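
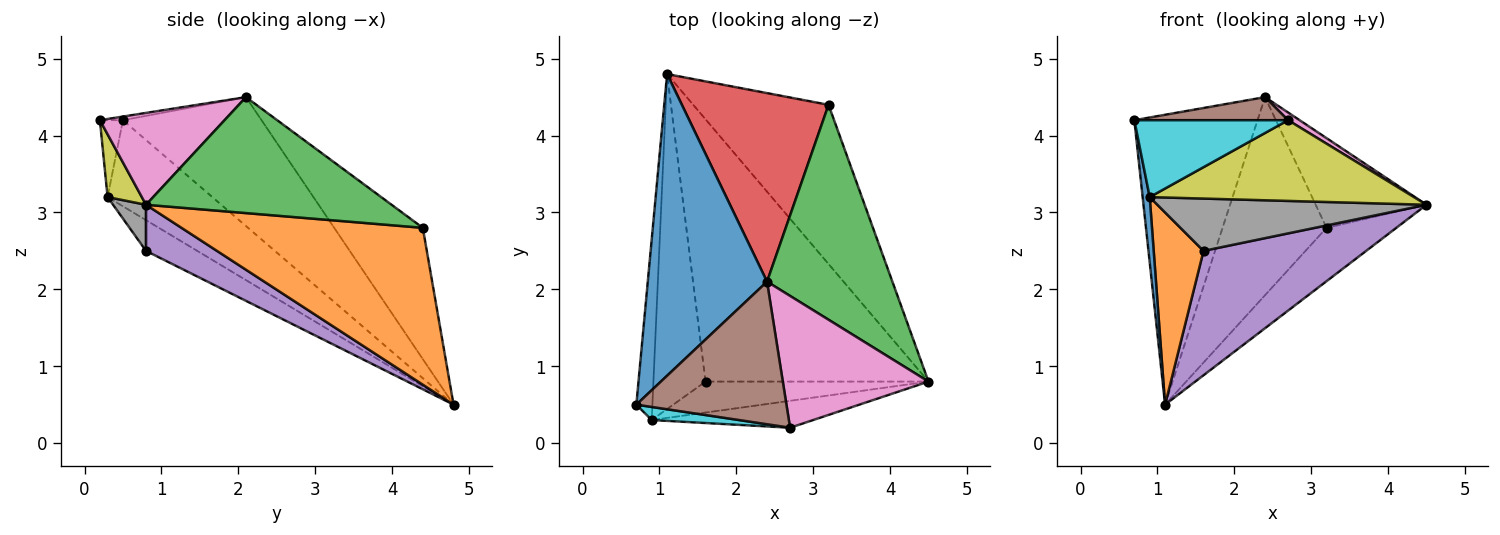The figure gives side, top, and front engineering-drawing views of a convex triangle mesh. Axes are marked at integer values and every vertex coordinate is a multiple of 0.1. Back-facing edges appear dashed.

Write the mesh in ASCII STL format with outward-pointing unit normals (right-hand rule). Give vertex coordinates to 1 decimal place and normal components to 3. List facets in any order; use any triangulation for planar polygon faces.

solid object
 facet normal -0.615 0.547 0.569
  outer loop
   vertex 2.4 2.1 4.5
   vertex 1.1 4.8 0.5
   vertex 0.7 0.5 4.2
  endloop
 endfacet
 facet normal 0.740 0.214 -0.638
  outer loop
   vertex 3.2 4.4 2.8
   vertex 4.5 0.8 3.1
   vertex 1.1 4.8 0.5
  endloop
 endfacet
 facet normal 0.649 0.293 0.702
  outer loop
   vertex 3.2 4.4 2.8
   vertex 2.4 2.1 4.5
   vertex 4.5 0.8 3.1
  endloop
 endfacet
 facet normal -0.525 0.616 0.587
  outer loop
   vertex 3.2 4.4 2.8
   vertex 1.1 4.8 0.5
   vertex 2.4 2.1 4.5
  endloop
 endfacet
 facet normal 0.184 -0.421 -0.888
  outer loop
   vertex 1.6 0.8 2.5
   vertex 1.1 4.8 0.5
   vertex 4.5 0.8 3.1
  endloop
 endfacet
 facet normal -0.024 -0.160 0.987
  outer loop
   vertex 2.7 0.2 4.2
   vertex 2.4 2.1 4.5
   vertex 0.7 0.5 4.2
  endloop
 endfacet
 facet normal 0.533 -0.049 0.845
  outer loop
   vertex 2.7 0.2 4.2
   vertex 4.5 0.8 3.1
   vertex 2.4 2.1 4.5
  endloop
 endfacet
 facet normal 0.105 -0.856 -0.507
  outer loop
   vertex 0.9 0.3 3.2
   vertex 1.6 0.8 2.5
   vertex 4.5 0.8 3.1
  endloop
 endfacet
 facet normal 0.122 -0.942 -0.314
  outer loop
   vertex 0.9 0.3 3.2
   vertex 4.5 0.8 3.1
   vertex 2.7 0.2 4.2
  endloop
 endfacet
 facet normal -0.146 -0.975 0.166
  outer loop
   vertex 0.9 0.3 3.2
   vertex 2.7 0.2 4.2
   vertex 0.7 0.5 4.2
  endloop
 endfacet
 facet normal -0.981 -0.066 -0.183
  outer loop
   vertex 0.9 0.3 3.2
   vertex 0.7 0.5 4.2
   vertex 1.1 4.8 0.5
  endloop
 endfacet
 facet normal -0.456 -0.443 -0.772
  outer loop
   vertex 0.9 0.3 3.2
   vertex 1.1 4.8 0.5
   vertex 1.6 0.8 2.5
  endloop
 endfacet
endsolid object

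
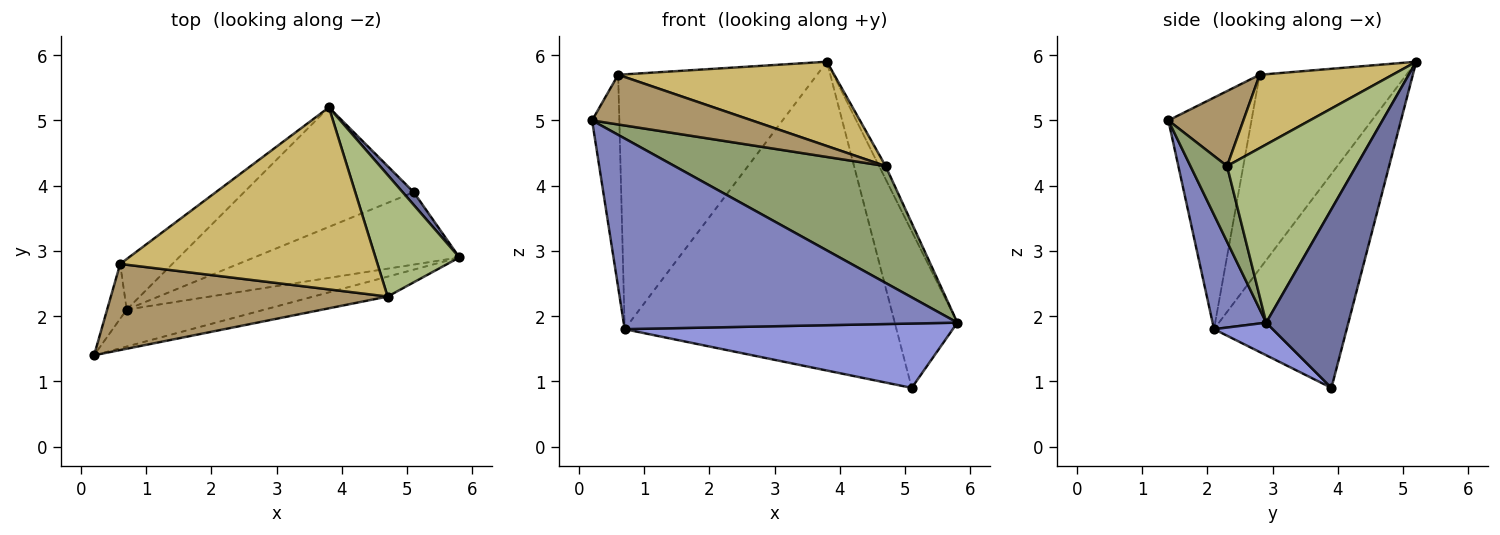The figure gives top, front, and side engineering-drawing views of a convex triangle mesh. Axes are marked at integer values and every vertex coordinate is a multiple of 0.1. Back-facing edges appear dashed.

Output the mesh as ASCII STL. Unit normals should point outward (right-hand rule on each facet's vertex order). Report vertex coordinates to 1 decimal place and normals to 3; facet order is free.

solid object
 facet normal 0.794 0.605 0.049
  outer loop
   vertex 5.1 3.9 0.9
   vertex 3.8 5.2 5.9
   vertex 5.8 2.9 1.9
  endloop
 endfacet
 facet normal 0.156 -0.970 -0.188
  outer loop
   vertex 0.7 2.1 1.8
   vertex 5.8 2.9 1.9
   vertex 0.2 1.4 5.0
  endloop
 endfacet
 facet normal 0.118 -0.660 -0.742
  outer loop
   vertex 0.7 2.1 1.8
   vertex 5.1 3.9 0.9
   vertex 5.8 2.9 1.9
  endloop
 endfacet
 facet normal -0.414 0.849 -0.328
  outer loop
   vertex 0.7 2.1 1.8
   vertex 3.8 5.2 5.9
   vertex 5.1 3.9 0.9
  endloop
 endfacet
 facet normal 0.169 -0.972 -0.166
  outer loop
   vertex 4.7 2.3 4.3
   vertex 0.2 1.4 5.0
   vertex 5.8 2.9 1.9
  endloop
 endfacet
 facet normal 0.904 0.046 0.426
  outer loop
   vertex 4.7 2.3 4.3
   vertex 5.8 2.9 1.9
   vertex 3.8 5.2 5.9
  endloop
 endfacet
 facet normal -0.947 0.311 -0.080
  outer loop
   vertex 0.6 2.8 5.7
   vertex 0.7 2.1 1.8
   vertex 0.2 1.4 5.0
  endloop
 endfacet
 facet normal -0.586 0.795 -0.158
  outer loop
   vertex 0.6 2.8 5.7
   vertex 3.8 5.2 5.9
   vertex 0.7 2.1 1.8
  endloop
 endfacet
 facet normal 0.229 -0.487 0.843
  outer loop
   vertex 0.6 2.8 5.7
   vertex 0.2 1.4 5.0
   vertex 4.7 2.3 4.3
  endloop
 endfacet
 facet normal 0.250 -0.407 0.878
  outer loop
   vertex 0.6 2.8 5.7
   vertex 4.7 2.3 4.3
   vertex 3.8 5.2 5.9
  endloop
 endfacet
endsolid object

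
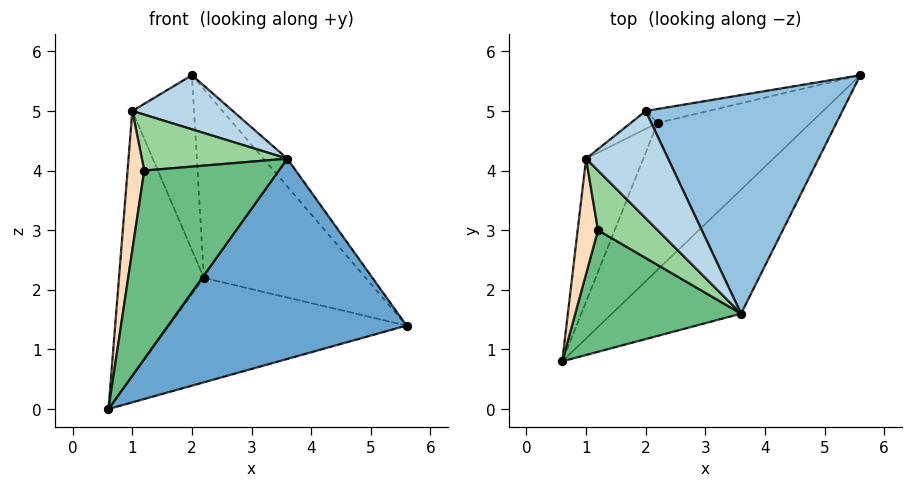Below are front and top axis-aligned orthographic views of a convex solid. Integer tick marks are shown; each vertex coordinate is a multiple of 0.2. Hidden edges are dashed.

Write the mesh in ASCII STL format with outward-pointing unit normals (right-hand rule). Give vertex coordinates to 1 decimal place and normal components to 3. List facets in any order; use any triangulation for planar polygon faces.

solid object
 facet normal 0.694 -0.612 -0.379
  outer loop
   vertex 3.6 1.6 4.2
   vertex 0.6 0.8 0.0
   vertex 5.6 5.6 1.4
  endloop
 endfacet
 facet normal 0.751 0.083 0.655
  outer loop
   vertex 3.6 1.6 4.2
   vertex 5.6 5.6 1.4
   vertex 2.0 5.0 5.6
  endloop
 endfacet
 facet normal -0.173 -0.443 0.879
  outer loop
   vertex 3.6 1.6 4.2
   vertex 2.0 5.0 5.6
   vertex 1.0 4.2 5.0
  endloop
 endfacet
 facet normal -0.312 0.551 -0.774
  outer loop
   vertex 2.2 4.8 2.2
   vertex 5.6 5.6 1.4
   vertex 0.6 0.8 0.0
  endloop
 endfacet
 facet normal -0.840 0.478 -0.258
  outer loop
   vertex 2.2 4.8 2.2
   vertex 0.6 0.8 0.0
   vertex 1.0 4.2 5.0
  endloop
 endfacet
 facet normal -0.244 0.967 -0.071
  outer loop
   vertex 2.2 4.8 2.2
   vertex 2.0 5.0 5.6
   vertex 5.6 5.6 1.4
  endloop
 endfacet
 facet normal -0.592 0.802 -0.082
  outer loop
   vertex 2.2 4.8 2.2
   vertex 1.0 4.2 5.0
   vertex 2.0 5.0 5.6
  endloop
 endfacet
 facet normal -0.820 -0.441 0.366
  outer loop
   vertex 1.2 3.0 4.0
   vertex 1.0 4.2 5.0
   vertex 0.6 0.8 0.0
  endloop
 endfacet
 facet normal -0.472 -0.741 0.478
  outer loop
   vertex 1.2 3.0 4.0
   vertex 0.6 0.8 0.0
   vertex 3.6 1.6 4.2
  endloop
 endfacet
 facet normal -0.418 -0.622 0.662
  outer loop
   vertex 1.2 3.0 4.0
   vertex 3.6 1.6 4.2
   vertex 1.0 4.2 5.0
  endloop
 endfacet
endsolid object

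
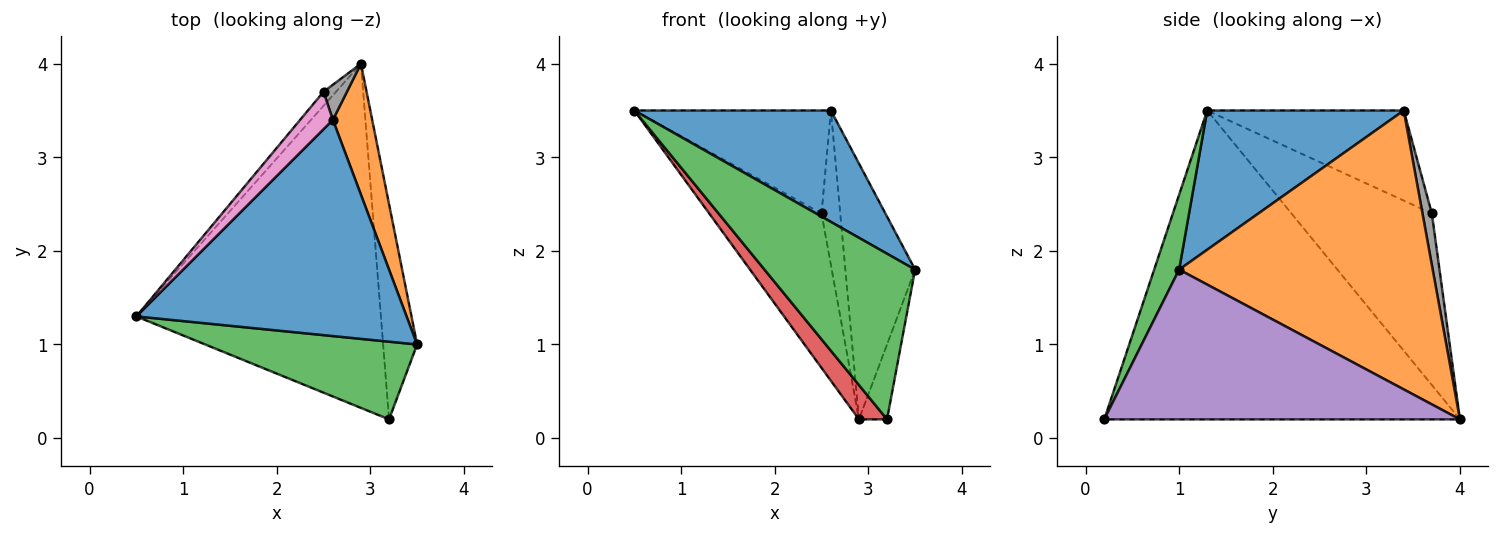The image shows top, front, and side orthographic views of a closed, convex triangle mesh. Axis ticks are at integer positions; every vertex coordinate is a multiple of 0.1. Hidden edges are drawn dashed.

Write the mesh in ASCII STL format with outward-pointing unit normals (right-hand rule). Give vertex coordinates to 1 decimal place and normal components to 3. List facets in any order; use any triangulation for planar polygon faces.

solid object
 facet normal 0.416 -0.416 0.808
  outer loop
   vertex 2.6 3.4 3.5
   vertex 0.5 1.3 3.5
   vertex 3.5 1.0 1.8
  endloop
 endfacet
 facet normal 0.955 0.263 0.135
  outer loop
   vertex 2.6 3.4 3.5
   vertex 3.5 1.0 1.8
   vertex 2.9 4.0 0.2
  endloop
 endfacet
 facet normal 0.148 -0.895 0.420
  outer loop
   vertex 3.2 0.2 0.2
   vertex 3.5 1.0 1.8
   vertex 0.5 1.3 3.5
  endloop
 endfacet
 facet normal -0.782 -0.062 -0.620
  outer loop
   vertex 3.2 0.2 0.2
   vertex 0.5 1.3 3.5
   vertex 2.9 4.0 0.2
  endloop
 endfacet
 facet normal 0.972 0.077 -0.221
  outer loop
   vertex 3.2 0.2 0.2
   vertex 2.9 4.0 0.2
   vertex 3.5 1.0 1.8
  endloop
 endfacet
 facet normal -0.780 0.624 -0.057
  outer loop
   vertex 2.5 3.7 2.4
   vertex 2.9 4.0 0.2
   vertex 0.5 1.3 3.5
  endloop
 endfacet
 facet normal -0.685 0.685 0.249
  outer loop
   vertex 2.5 3.7 2.4
   vertex 0.5 1.3 3.5
   vertex 2.6 3.4 3.5
  endloop
 endfacet
 facet normal 0.438 0.877 0.199
  outer loop
   vertex 2.5 3.7 2.4
   vertex 2.6 3.4 3.5
   vertex 2.9 4.0 0.2
  endloop
 endfacet
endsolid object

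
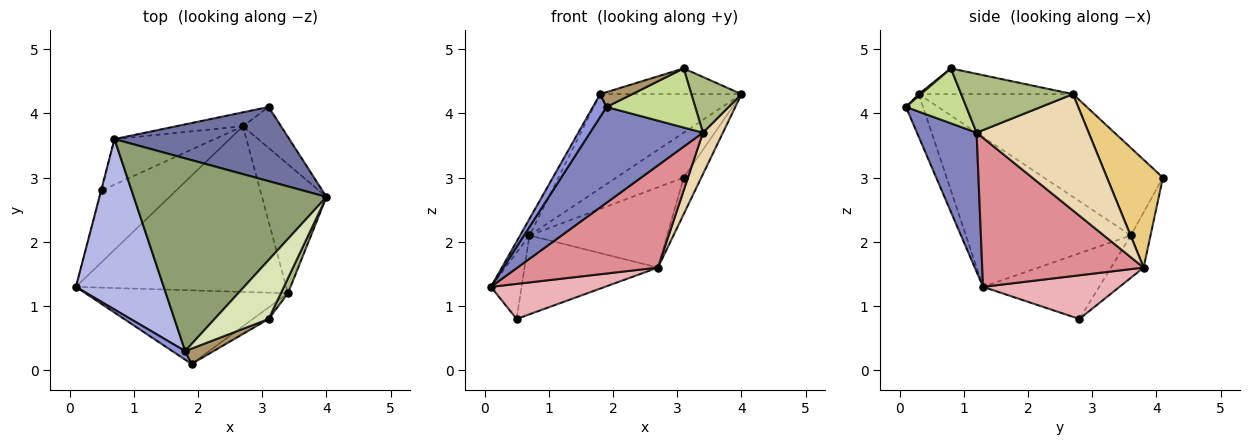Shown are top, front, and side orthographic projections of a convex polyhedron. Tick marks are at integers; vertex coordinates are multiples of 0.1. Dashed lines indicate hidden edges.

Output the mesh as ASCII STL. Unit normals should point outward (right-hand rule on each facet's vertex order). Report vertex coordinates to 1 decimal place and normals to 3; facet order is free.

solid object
 facet normal -0.394 0.477 0.786
  outer loop
   vertex 0.7 3.6 2.1
   vertex 4.0 2.7 4.3
   vertex 3.1 4.1 3.0
  endloop
 endfacet
 facet normal 0.386 -0.731 -0.562
  outer loop
   vertex 3.4 1.2 3.7
   vertex 1.9 0.1 4.1
   vertex 0.1 1.3 1.3
  endloop
 endfacet
 facet normal -0.760 -0.608 0.228
  outer loop
   vertex 1.8 0.3 4.3
   vertex 0.1 1.3 1.3
   vertex 1.9 0.1 4.1
  endloop
 endfacet
 facet normal -0.862 0.049 0.505
  outer loop
   vertex 1.8 0.3 4.3
   vertex 0.7 3.6 2.1
   vertex 0.1 1.3 1.3
  endloop
 endfacet
 facet normal -0.432 0.396 0.810
  outer loop
   vertex 1.8 0.3 4.3
   vertex 4.0 2.7 4.3
   vertex 0.7 3.6 2.1
  endloop
 endfacet
 facet normal 0.907 -0.407 0.109
  outer loop
   vertex 3.1 0.8 4.7
   vertex 3.4 1.2 3.7
   vertex 4.0 2.7 4.3
  endloop
 endfacet
 facet normal 0.556 -0.816 -0.160
  outer loop
   vertex 3.1 0.8 4.7
   vertex 1.9 0.1 4.1
   vertex 3.4 1.2 3.7
  endloop
 endfacet
 facet normal -0.399 0.366 0.840
  outer loop
   vertex 3.1 0.8 4.7
   vertex 4.0 2.7 4.3
   vertex 1.8 0.3 4.3
  endloop
 endfacet
 facet normal 0.046 -0.695 0.718
  outer loop
   vertex 3.1 0.8 4.7
   vertex 1.8 0.3 4.3
   vertex 1.9 0.1 4.1
  endloop
 endfacet
 facet normal -0.967 0.255 -0.008
  outer loop
   vertex 0.5 2.8 0.8
   vertex 0.1 1.3 1.3
   vertex 0.7 3.6 2.1
  endloop
 endfacet
 facet normal 0.904 0.285 -0.319
  outer loop
   vertex 2.7 3.8 1.6
   vertex 3.1 4.1 3.0
   vertex 4.0 2.7 4.3
  endloop
 endfacet
 facet normal 0.864 -0.154 -0.479
  outer loop
   vertex 2.7 3.8 1.6
   vertex 4.0 2.7 4.3
   vertex 3.4 1.2 3.7
  endloop
 endfacet
 facet normal -0.140 0.976 -0.169
  outer loop
   vertex 2.7 3.8 1.6
   vertex 0.7 3.6 2.1
   vertex 3.1 4.1 3.0
  endloop
 endfacet
 facet normal -0.207 0.847 -0.489
  outer loop
   vertex 2.7 3.8 1.6
   vertex 0.5 2.8 0.8
   vertex 0.7 3.6 2.1
  endloop
 endfacet
 facet normal 0.516 -0.450 -0.729
  outer loop
   vertex 2.7 3.8 1.6
   vertex 3.4 1.2 3.7
   vertex 0.1 1.3 1.3
  endloop
 endfacet
 facet normal 0.466 -0.389 -0.795
  outer loop
   vertex 2.7 3.8 1.6
   vertex 0.1 1.3 1.3
   vertex 0.5 2.8 0.8
  endloop
 endfacet
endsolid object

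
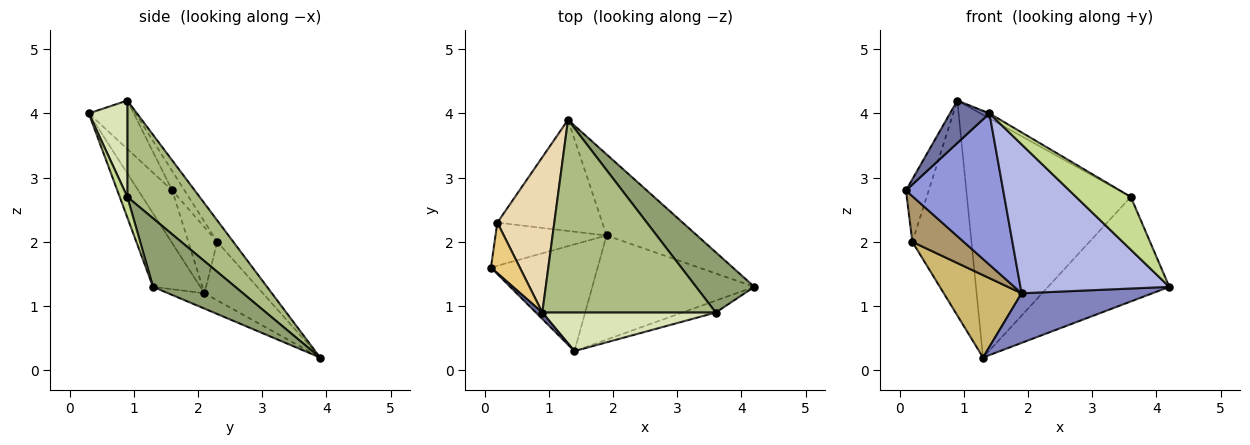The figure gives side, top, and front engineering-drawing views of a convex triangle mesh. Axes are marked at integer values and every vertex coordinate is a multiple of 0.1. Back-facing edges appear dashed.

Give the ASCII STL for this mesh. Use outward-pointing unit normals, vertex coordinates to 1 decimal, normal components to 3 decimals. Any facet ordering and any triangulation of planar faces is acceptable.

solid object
 facet normal -0.748 -0.656 0.099
  outer loop
   vertex 1.4 0.3 4.0
   vertex 0.9 0.9 4.2
   vertex 0.1 1.6 2.8
  endloop
 endfacet
 facet normal -0.143 -0.517 -0.844
  outer loop
   vertex 1.9 2.1 1.2
   vertex 1.3 3.9 0.2
   vertex 4.2 1.3 1.3
  endloop
 endfacet
 facet normal -0.274 -0.786 -0.554
  outer loop
   vertex 1.9 2.1 1.2
   vertex 1.4 0.3 4.0
   vertex 0.1 1.6 2.8
  endloop
 endfacet
 facet normal -0.252 -0.793 -0.555
  outer loop
   vertex 1.9 2.1 1.2
   vertex 4.2 1.3 1.3
   vertex 1.4 0.3 4.0
  endloop
 endfacet
 facet normal 0.506 0.747 0.431
  outer loop
   vertex 3.6 0.9 2.7
   vertex 4.2 1.3 1.3
   vertex 1.3 3.9 0.2
  endloop
 endfacet
 facet normal 0.327 0.740 0.588
  outer loop
   vertex 3.6 0.9 2.7
   vertex 1.3 3.9 0.2
   vertex 0.9 0.9 4.2
  endloop
 endfacet
 facet normal 0.134 -0.967 -0.219
  outer loop
   vertex 3.6 0.9 2.7
   vertex 1.4 0.3 4.0
   vertex 4.2 1.3 1.3
  endloop
 endfacet
 facet normal 0.483 0.113 0.869
  outer loop
   vertex 3.6 0.9 2.7
   vertex 0.9 0.9 4.2
   vertex 1.4 0.3 4.0
  endloop
 endfacet
 facet normal -0.378 -0.673 -0.636
  outer loop
   vertex 0.2 2.3 2.0
   vertex 1.9 2.1 1.2
   vertex 0.1 1.6 2.8
  endloop
 endfacet
 facet normal -0.409 -0.544 -0.733
  outer loop
   vertex 0.2 2.3 2.0
   vertex 1.3 3.9 0.2
   vertex 1.9 2.1 1.2
  endloop
 endfacet
 facet normal -0.386 0.718 0.580
  outer loop
   vertex 0.2 2.3 2.0
   vertex 0.1 1.6 2.8
   vertex 0.9 0.9 4.2
  endloop
 endfacet
 facet normal -0.215 0.791 0.572
  outer loop
   vertex 0.2 2.3 2.0
   vertex 0.9 0.9 4.2
   vertex 1.3 3.9 0.2
  endloop
 endfacet
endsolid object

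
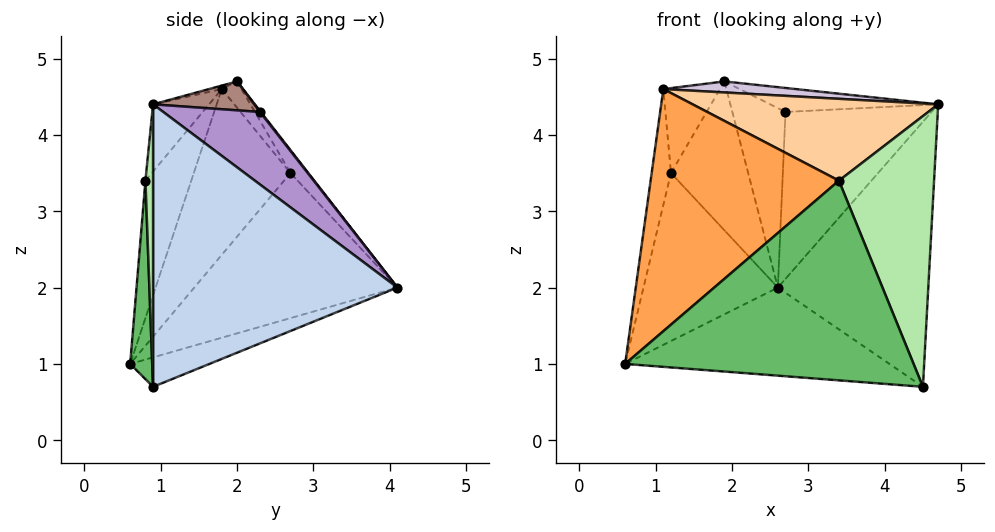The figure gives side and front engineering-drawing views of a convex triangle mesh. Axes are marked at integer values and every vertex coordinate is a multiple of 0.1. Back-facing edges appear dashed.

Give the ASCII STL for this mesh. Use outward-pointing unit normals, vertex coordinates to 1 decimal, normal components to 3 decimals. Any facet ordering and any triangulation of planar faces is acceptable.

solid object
 facet normal -0.097 0.324 -0.941
  outer loop
   vertex 4.5 0.9 0.7
   vertex 0.6 0.6 1.0
   vertex 2.6 4.1 2.0
  endloop
 endfacet
 facet normal 0.851 0.524 -0.046
  outer loop
   vertex 4.5 0.9 0.7
   vertex 2.6 4.1 2.0
   vertex 4.7 0.9 4.4
  endloop
 endfacet
 facet normal -0.223 -0.915 0.336
  outer loop
   vertex 3.4 0.8 3.4
   vertex 1.1 1.8 4.6
   vertex 0.6 0.6 1.0
  endloop
 endfacet
 facet normal -0.207 -0.909 0.360
  outer loop
   vertex 3.4 0.8 3.4
   vertex 4.7 0.9 4.4
   vertex 1.1 1.8 4.6
  endloop
 endfacet
 facet normal 0.076 -0.997 -0.006
  outer loop
   vertex 3.4 0.8 3.4
   vertex 0.6 0.6 1.0
   vertex 4.5 0.9 0.7
  endloop
 endfacet
 facet normal 0.080 -0.997 -0.004
  outer loop
   vertex 3.4 0.8 3.4
   vertex 4.5 0.9 0.7
   vertex 4.7 0.9 4.4
  endloop
 endfacet
 facet normal -0.806 0.534 -0.255
  outer loop
   vertex 1.2 2.7 3.5
   vertex 2.6 4.1 2.0
   vertex 0.6 0.6 1.0
  endloop
 endfacet
 facet normal -0.978 0.195 0.071
  outer loop
   vertex 1.2 2.7 3.5
   vertex 0.6 0.6 1.0
   vertex 1.1 1.8 4.6
  endloop
 endfacet
 facet normal 0.468 0.706 0.532
  outer loop
   vertex 2.7 2.3 4.3
   vertex 4.7 0.9 4.4
   vertex 2.6 4.1 2.0
  endloop
 endfacet
 facet normal -0.033 -0.339 0.940
  outer loop
   vertex 1.9 2.0 4.7
   vertex 1.1 1.8 4.6
   vertex 4.7 0.9 4.4
  endloop
 endfacet
 facet normal 0.265 0.439 0.859
  outer loop
   vertex 1.9 2.0 4.7
   vertex 4.7 0.9 4.4
   vertex 2.7 2.3 4.3
  endloop
 endfacet
 facet normal -0.264 0.758 0.596
  outer loop
   vertex 1.9 2.0 4.7
   vertex 1.2 2.7 3.5
   vertex 1.1 1.8 4.6
  endloop
 endfacet
 facet normal -0.184 0.798 0.573
  outer loop
   vertex 1.9 2.0 4.7
   vertex 2.6 4.1 2.0
   vertex 1.2 2.7 3.5
  endloop
 endfacet
 facet normal 0.013 0.788 0.616
  outer loop
   vertex 1.9 2.0 4.7
   vertex 2.7 2.3 4.3
   vertex 2.6 4.1 2.0
  endloop
 endfacet
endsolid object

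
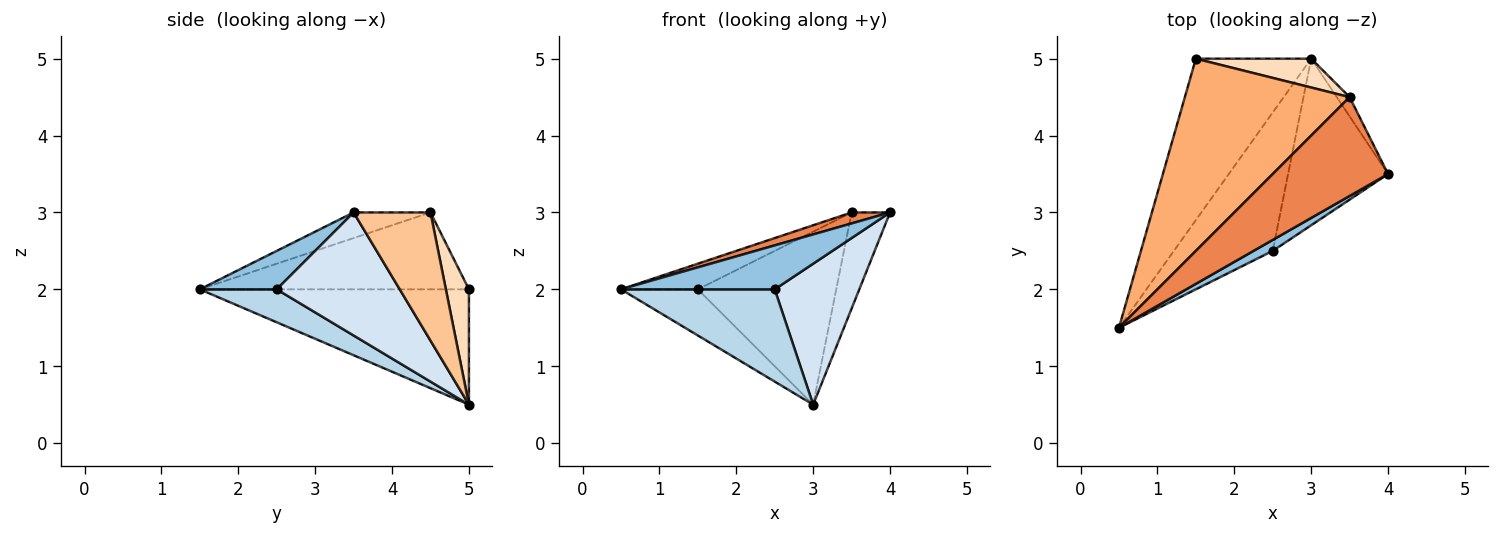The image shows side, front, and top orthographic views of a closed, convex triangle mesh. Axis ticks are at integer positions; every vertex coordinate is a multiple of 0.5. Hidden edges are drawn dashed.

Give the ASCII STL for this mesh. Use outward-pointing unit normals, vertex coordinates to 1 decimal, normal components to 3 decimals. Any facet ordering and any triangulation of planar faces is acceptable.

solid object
 facet normal -0.693 0.198 -0.693
  outer loop
   vertex 3.0 5.0 0.5
   vertex 0.5 1.5 2.0
   vertex 1.5 5.0 2.0
  endloop
 endfacet
 facet normal 0.436 -0.873 0.218
  outer loop
   vertex 2.5 2.5 2.0
   vertex 4.0 3.5 3.0
   vertex 0.5 1.5 2.0
  endloop
 endfacet
 facet normal 0.267 -0.535 -0.802
  outer loop
   vertex 2.5 2.5 2.0
   vertex 0.5 1.5 2.0
   vertex 3.0 5.0 0.5
  endloop
 endfacet
 facet normal 0.685 -0.471 -0.556
  outer loop
   vertex 2.5 2.5 2.0
   vertex 3.0 5.0 0.5
   vertex 4.0 3.5 3.0
  endloop
 endfacet
 facet normal -0.216 -0.108 0.970
  outer loop
   vertex 3.5 4.5 3.0
   vertex 0.5 1.5 2.0
   vertex 4.0 3.5 3.0
  endloop
 endfacet
 facet normal -0.420 0.120 0.900
  outer loop
   vertex 3.5 4.5 3.0
   vertex 1.5 5.0 2.0
   vertex 0.5 1.5 2.0
  endloop
 endfacet
 facet normal 0.891 0.445 -0.089
  outer loop
   vertex 3.5 4.5 3.0
   vertex 4.0 3.5 3.0
   vertex 3.0 5.0 0.5
  endloop
 endfacet
 facet normal 0.162 0.973 0.162
  outer loop
   vertex 3.5 4.5 3.0
   vertex 3.0 5.0 0.5
   vertex 1.5 5.0 2.0
  endloop
 endfacet
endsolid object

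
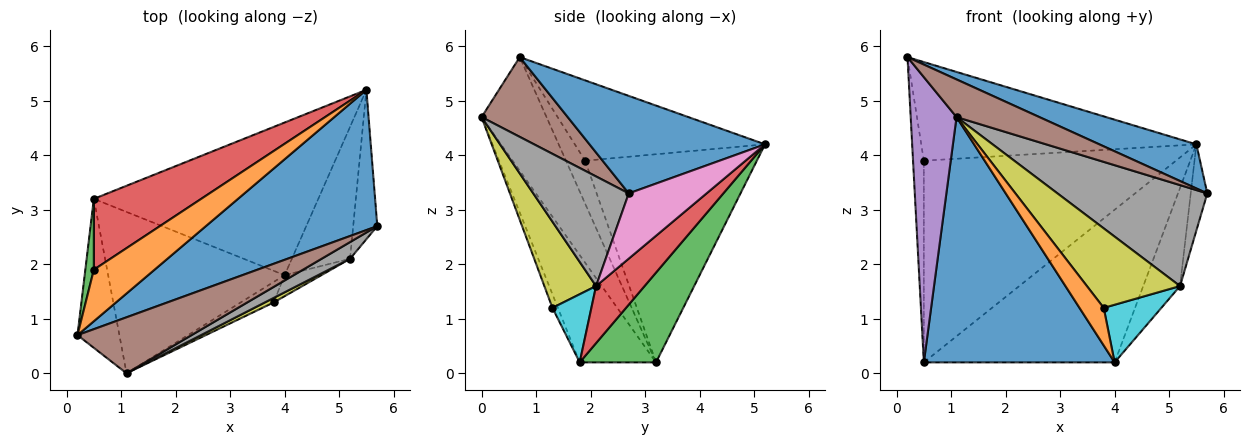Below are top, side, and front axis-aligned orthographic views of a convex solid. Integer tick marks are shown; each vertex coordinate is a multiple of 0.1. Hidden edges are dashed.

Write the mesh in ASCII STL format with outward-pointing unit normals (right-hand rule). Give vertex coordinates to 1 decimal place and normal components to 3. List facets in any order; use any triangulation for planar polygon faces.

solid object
 facet normal 0.477 -0.264 0.838
  outer loop
   vertex 5.5 5.2 4.2
   vertex 0.2 0.7 5.8
   vertex 5.7 2.7 3.3
  endloop
 endfacet
 facet normal -0.522 0.756 0.395
  outer loop
   vertex 0.5 1.9 3.9
   vertex 0.2 0.7 5.8
   vertex 5.5 5.2 4.2
  endloop
 endfacet
 facet normal -0.859 0.484 0.170
  outer loop
   vertex 0.5 1.9 3.9
   vertex 0.5 3.2 0.2
   vertex 0.2 0.7 5.8
  endloop
 endfacet
 facet normal -0.541 0.794 0.279
  outer loop
   vertex 0.5 1.9 3.9
   vertex 5.5 5.2 4.2
   vertex 0.5 3.2 0.2
  endloop
 endfacet
 facet normal -0.782 -0.552 -0.288
  outer loop
   vertex 1.1 0.0 4.7
   vertex 0.2 0.7 5.8
   vertex 0.5 3.2 0.2
  endloop
 endfacet
 facet normal 0.502 -0.483 0.718
  outer loop
   vertex 1.1 0.0 4.7
   vertex 5.7 2.7 3.3
   vertex 0.2 0.7 5.8
  endloop
 endfacet
 facet normal 0.920 0.196 -0.340
  outer loop
   vertex 5.2 2.1 1.6
   vertex 5.5 5.2 4.2
   vertex 5.7 2.7 3.3
  endloop
 endfacet
 facet normal 0.532 -0.835 0.138
  outer loop
   vertex 5.2 2.1 1.6
   vertex 5.7 2.7 3.3
   vertex 1.1 0.0 4.7
  endloop
 endfacet
 facet normal 0.485 -0.873 0.050
  outer loop
   vertex 5.2 2.1 1.6
   vertex 1.1 0.0 4.7
   vertex 3.8 1.3 1.2
  endloop
 endfacet
 facet normal 0.536 -0.793 -0.289
  outer loop
   vertex 4.0 1.8 0.2
   vertex 5.2 2.1 1.6
   vertex 3.8 1.3 1.2
  endloop
 endfacet
 facet normal -0.317 -0.792 -0.521
  outer loop
   vertex 4.0 1.8 0.2
   vertex 1.1 0.0 4.7
   vertex 0.5 3.2 0.2
  endloop
 endfacet
 facet normal -0.194 -0.861 -0.469
  outer loop
   vertex 4.0 1.8 0.2
   vertex 3.8 1.3 1.2
   vertex 1.1 0.0 4.7
  endloop
 endfacet
 facet normal 0.272 0.680 -0.680
  outer loop
   vertex 4.0 1.8 0.2
   vertex 0.5 3.2 0.2
   vertex 5.5 5.2 4.2
  endloop
 endfacet
 facet normal 0.618 0.469 -0.631
  outer loop
   vertex 4.0 1.8 0.2
   vertex 5.5 5.2 4.2
   vertex 5.2 2.1 1.6
  endloop
 endfacet
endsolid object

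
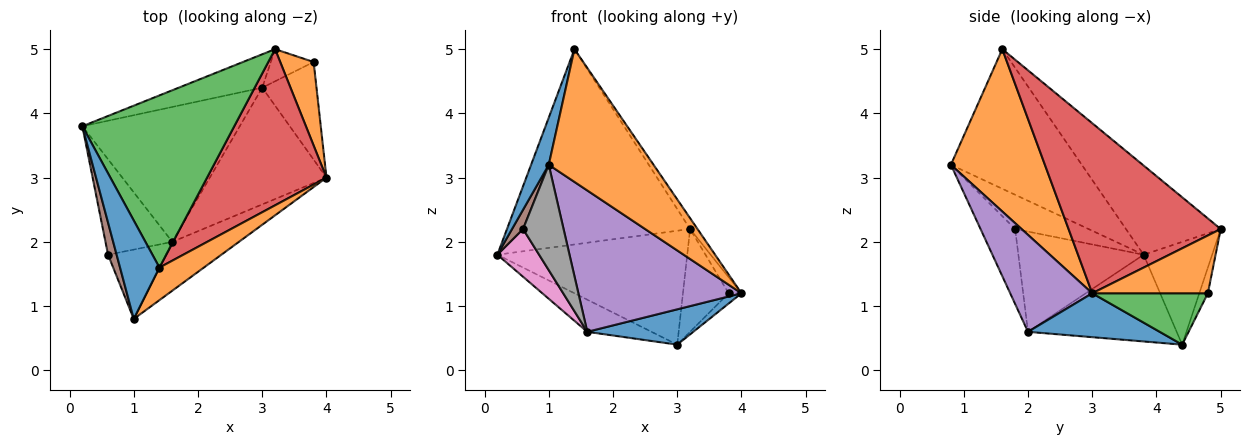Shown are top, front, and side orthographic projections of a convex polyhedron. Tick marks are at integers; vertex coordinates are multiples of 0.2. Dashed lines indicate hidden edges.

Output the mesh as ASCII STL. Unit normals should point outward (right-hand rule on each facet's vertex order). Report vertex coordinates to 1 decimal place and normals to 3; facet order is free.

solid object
 facet normal -0.954 -0.129 0.269
  outer loop
   vertex 1.4 1.6 5.0
   vertex 0.2 3.8 1.8
   vertex 1.0 0.8 3.2
  endloop
 endfacet
 facet normal 0.657 -0.732 0.180
  outer loop
   vertex 1.4 1.6 5.0
   vertex 1.0 0.8 3.2
   vertex 4.0 3.0 1.2
  endloop
 endfacet
 facet normal -0.362 0.699 0.616
  outer loop
   vertex 3.2 5.0 2.2
   vertex 0.2 3.8 1.8
   vertex 1.4 1.6 5.0
  endloop
 endfacet
 facet normal 0.818 0.040 0.574
  outer loop
   vertex 3.2 5.0 2.2
   vertex 1.4 1.6 5.0
   vertex 4.0 3.0 1.2
  endloop
 endfacet
 facet normal 0.429 -0.854 -0.295
  outer loop
   vertex 1.6 2.0 0.6
   vertex 4.0 3.0 1.2
   vertex 1.0 0.8 3.2
  endloop
 endfacet
 facet normal -0.960 -0.144 0.240
  outer loop
   vertex 0.6 1.8 2.2
   vertex 1.0 0.8 3.2
   vertex 0.2 3.8 1.8
  endloop
 endfacet
 facet normal -0.802 -0.267 -0.535
  outer loop
   vertex 0.6 1.8 2.2
   vertex 0.2 3.8 1.8
   vertex 1.6 2.0 0.6
  endloop
 endfacet
 facet normal -0.581 -0.680 -0.448
  outer loop
   vertex 0.6 1.8 2.2
   vertex 1.6 2.0 0.6
   vertex 1.0 0.8 3.2
  endloop
 endfacet
 facet normal -0.327 0.907 -0.266
  outer loop
   vertex 3.0 4.4 0.4
   vertex 0.2 3.8 1.8
   vertex 3.2 5.0 2.2
  endloop
 endfacet
 facet normal -0.472 0.204 -0.857
  outer loop
   vertex 3.0 4.4 0.4
   vertex 1.6 2.0 0.6
   vertex 0.2 3.8 1.8
  endloop
 endfacet
 facet normal 0.339 -0.273 -0.901
  outer loop
   vertex 3.0 4.4 0.4
   vertex 4.0 3.0 1.2
   vertex 1.6 2.0 0.6
  endloop
 endfacet
 facet normal 0.862 0.096 0.498
  outer loop
   vertex 3.8 4.8 1.2
   vertex 3.2 5.0 2.2
   vertex 4.0 3.0 1.2
  endloop
 endfacet
 facet normal 0.686 0.076 -0.724
  outer loop
   vertex 3.8 4.8 1.2
   vertex 4.0 3.0 1.2
   vertex 3.0 4.4 0.4
  endloop
 endfacet
 facet normal -0.176 0.940 -0.294
  outer loop
   vertex 3.8 4.8 1.2
   vertex 3.0 4.4 0.4
   vertex 3.2 5.0 2.2
  endloop
 endfacet
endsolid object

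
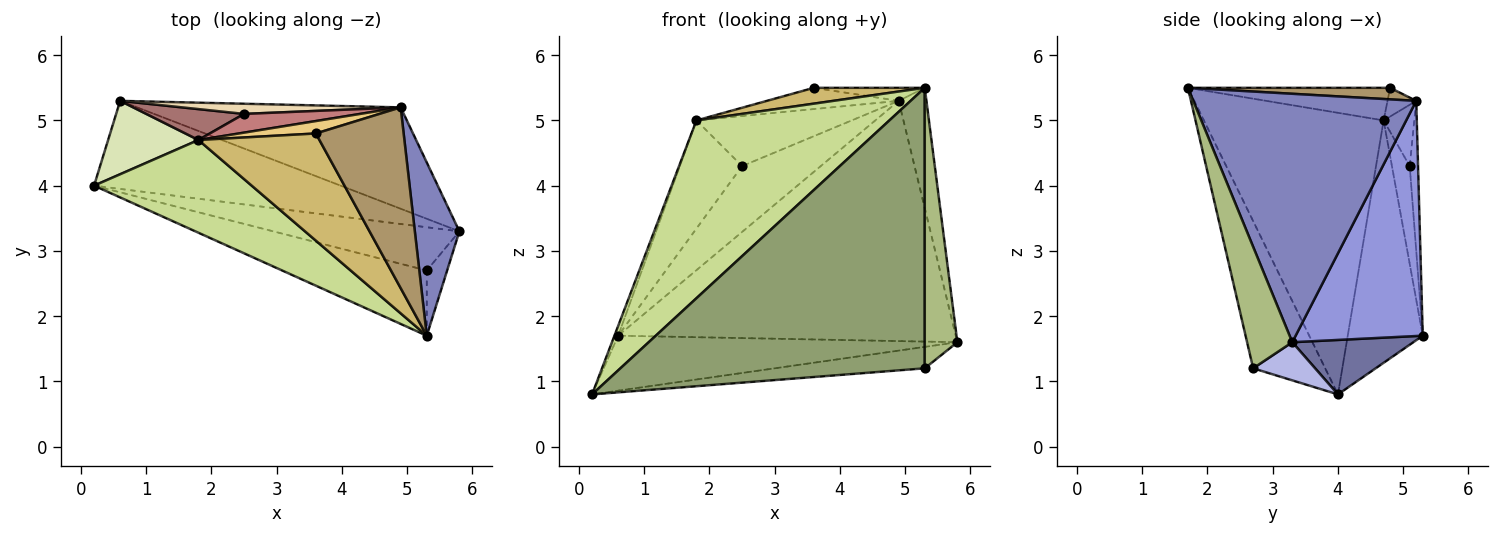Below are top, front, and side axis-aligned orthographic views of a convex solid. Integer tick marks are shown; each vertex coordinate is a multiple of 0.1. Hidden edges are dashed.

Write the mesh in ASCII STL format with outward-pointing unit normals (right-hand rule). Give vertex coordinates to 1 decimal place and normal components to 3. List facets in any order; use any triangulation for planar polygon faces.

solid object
 facet normal 0.184 0.521 -0.834
  outer loop
   vertex 0.6 5.3 1.7
   vertex 5.8 3.3 1.6
   vertex 0.2 4.0 0.8
  endloop
 endfacet
 facet normal 0.977 0.122 0.175
  outer loop
   vertex 4.9 5.2 5.3
   vertex 5.3 1.7 5.5
   vertex 5.8 3.3 1.6
  endloop
 endfacet
 facet normal 0.328 0.870 -0.367
  outer loop
   vertex 4.9 5.2 5.3
   vertex 5.8 3.3 1.6
   vertex 0.6 5.3 1.7
  endloop
 endfacet
 facet normal 0.181 0.437 -0.881
  outer loop
   vertex 5.3 2.7 1.2
   vertex 0.2 4.0 0.8
   vertex 5.8 3.3 1.6
  endloop
 endfacet
 facet normal -0.225 -0.949 -0.221
  outer loop
   vertex 5.3 2.7 1.2
   vertex 5.3 1.7 5.5
   vertex 0.2 4.0 0.8
  endloop
 endfacet
 facet normal 0.804 -0.580 -0.135
  outer loop
   vertex 5.3 2.7 1.2
   vertex 5.8 3.3 1.6
   vertex 5.3 1.7 5.5
  endloop
 endfacet
 facet normal -0.637 -0.684 0.357
  outer loop
   vertex 1.8 4.7 5.0
   vertex 0.2 4.0 0.8
   vertex 5.3 1.7 5.5
  endloop
 endfacet
 facet normal -0.936 0.047 0.349
  outer loop
   vertex 1.8 4.7 5.0
   vertex 0.6 5.3 1.7
   vertex 0.2 4.0 0.8
  endloop
 endfacet
 facet normal 0.130 0.071 0.989
  outer loop
   vertex 3.6 4.8 5.5
   vertex 5.3 1.7 5.5
   vertex 4.9 5.2 5.3
  endloop
 endfacet
 facet normal -0.258 -0.141 0.956
  outer loop
   vertex 3.6 4.8 5.5
   vertex 1.8 4.7 5.0
   vertex 5.3 1.7 5.5
  endloop
 endfacet
 facet normal -0.185 0.849 0.496
  outer loop
   vertex 3.6 4.8 5.5
   vertex 4.9 5.2 5.3
   vertex 1.8 4.7 5.0
  endloop
 endfacet
 facet normal -0.104 0.983 0.152
  outer loop
   vertex 2.5 5.1 4.3
   vertex 4.9 5.2 5.3
   vertex 0.6 5.3 1.7
  endloop
 endfacet
 facet normal -0.265 0.927 0.265
  outer loop
   vertex 2.5 5.1 4.3
   vertex 0.6 5.3 1.7
   vertex 1.8 4.7 5.0
  endloop
 endfacet
 facet normal -0.182 0.921 0.344
  outer loop
   vertex 2.5 5.1 4.3
   vertex 1.8 4.7 5.0
   vertex 4.9 5.2 5.3
  endloop
 endfacet
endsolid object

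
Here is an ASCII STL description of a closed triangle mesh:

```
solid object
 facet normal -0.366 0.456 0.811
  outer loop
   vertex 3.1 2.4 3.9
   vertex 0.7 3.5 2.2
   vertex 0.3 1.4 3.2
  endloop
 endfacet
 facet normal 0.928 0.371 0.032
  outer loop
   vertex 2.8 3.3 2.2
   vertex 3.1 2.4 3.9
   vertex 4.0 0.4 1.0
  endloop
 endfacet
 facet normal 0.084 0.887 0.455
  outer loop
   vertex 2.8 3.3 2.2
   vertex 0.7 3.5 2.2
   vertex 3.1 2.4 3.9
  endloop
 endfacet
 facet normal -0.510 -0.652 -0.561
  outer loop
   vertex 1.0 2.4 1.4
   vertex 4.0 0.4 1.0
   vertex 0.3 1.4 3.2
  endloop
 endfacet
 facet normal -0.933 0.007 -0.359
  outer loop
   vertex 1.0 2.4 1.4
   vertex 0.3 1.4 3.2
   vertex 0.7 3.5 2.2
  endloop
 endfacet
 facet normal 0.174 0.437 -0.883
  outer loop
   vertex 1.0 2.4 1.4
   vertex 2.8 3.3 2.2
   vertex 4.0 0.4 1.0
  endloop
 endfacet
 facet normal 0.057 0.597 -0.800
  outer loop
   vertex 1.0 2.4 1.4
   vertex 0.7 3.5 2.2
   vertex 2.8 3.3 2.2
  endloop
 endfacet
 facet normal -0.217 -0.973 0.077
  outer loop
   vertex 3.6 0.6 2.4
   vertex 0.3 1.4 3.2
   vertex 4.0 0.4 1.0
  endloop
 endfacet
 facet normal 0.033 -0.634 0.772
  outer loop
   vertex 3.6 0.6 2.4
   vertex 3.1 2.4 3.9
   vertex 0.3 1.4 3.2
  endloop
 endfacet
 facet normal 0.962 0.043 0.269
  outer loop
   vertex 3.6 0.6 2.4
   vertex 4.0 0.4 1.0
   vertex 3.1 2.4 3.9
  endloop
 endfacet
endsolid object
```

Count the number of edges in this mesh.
15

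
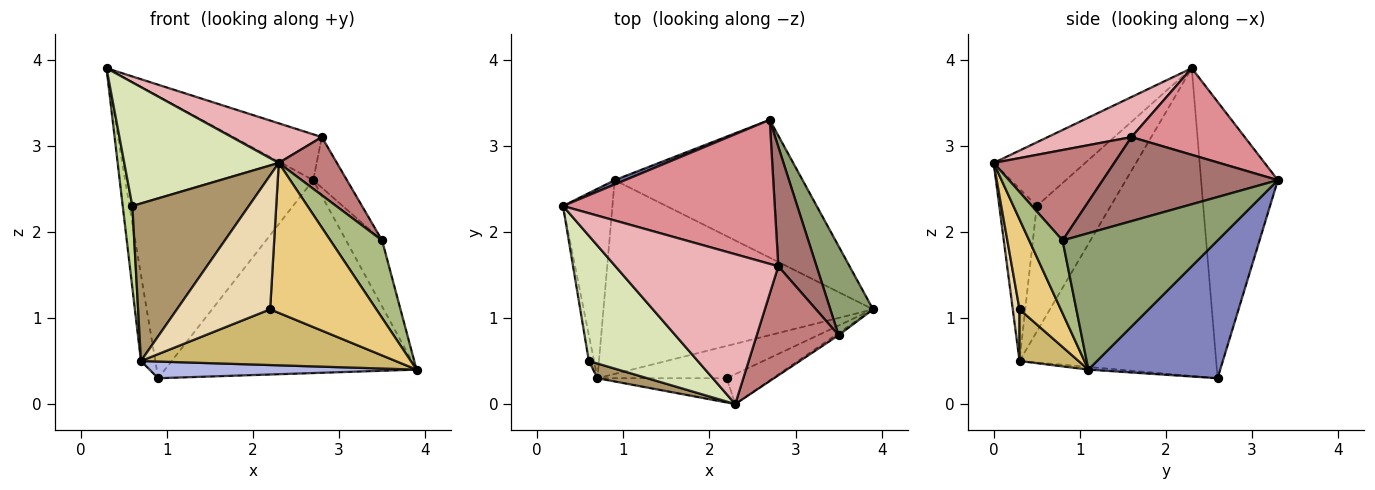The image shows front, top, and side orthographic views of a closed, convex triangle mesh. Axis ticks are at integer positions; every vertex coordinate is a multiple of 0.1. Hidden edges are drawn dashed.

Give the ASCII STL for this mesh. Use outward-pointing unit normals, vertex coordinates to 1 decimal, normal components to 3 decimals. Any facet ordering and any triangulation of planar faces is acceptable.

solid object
 facet normal -0.378 0.926 0.014
  outer loop
   vertex 0.9 2.6 0.3
   vertex 0.3 2.3 3.9
   vertex 2.7 3.3 2.6
  endloop
 endfacet
 facet normal 0.392 0.749 -0.535
  outer loop
   vertex 0.9 2.6 0.3
   vertex 2.7 3.3 2.6
   vertex 3.9 1.1 0.4
  endloop
 endfacet
 facet normal -0.985 0.072 -0.158
  outer loop
   vertex 0.7 0.3 0.5
   vertex 0.3 2.3 3.9
   vertex 0.9 2.6 0.3
  endloop
 endfacet
 facet normal -0.010 -0.086 -0.996
  outer loop
   vertex 0.7 0.3 0.5
   vertex 0.9 2.6 0.3
   vertex 3.9 1.1 0.4
  endloop
 endfacet
 facet normal 0.932 0.216 0.292
  outer loop
   vertex 3.5 0.8 1.9
   vertex 3.9 1.1 0.4
   vertex 2.7 3.3 2.6
  endloop
 endfacet
 facet normal 0.542 -0.840 -0.023
  outer loop
   vertex 3.5 0.8 1.9
   vertex 2.3 0.0 2.8
   vertex 3.9 1.1 0.4
  endloop
 endfacet
 facet normal -0.991 -0.129 -0.041
  outer loop
   vertex 0.6 0.5 2.3
   vertex 0.3 2.3 3.9
   vertex 0.7 0.3 0.5
  endloop
 endfacet
 facet normal -0.384 -0.648 0.657
  outer loop
   vertex 0.6 0.5 2.3
   vertex 2.3 0.0 2.8
   vertex 0.3 2.3 3.9
  endloop
 endfacet
 facet normal -0.305 -0.948 0.088
  outer loop
   vertex 0.6 0.5 2.3
   vertex 0.7 0.3 0.5
   vertex 2.3 0.0 2.8
  endloop
 endfacet
 facet normal 0.197 -0.848 -0.492
  outer loop
   vertex 2.2 0.3 1.1
   vertex 0.7 0.3 0.5
   vertex 3.9 1.1 0.4
  endloop
 endfacet
 facet normal 0.356 -0.916 -0.183
  outer loop
   vertex 2.2 0.3 1.1
   vertex 3.9 1.1 0.4
   vertex 2.3 0.0 2.8
  endloop
 endfacet
 facet normal 0.071 -0.982 -0.177
  outer loop
   vertex 2.2 0.3 1.1
   vertex 2.3 0.0 2.8
   vertex 0.7 0.3 0.5
  endloop
 endfacet
 facet normal 0.897 0.173 0.408
  outer loop
   vertex 2.8 1.6 3.1
   vertex 3.5 0.8 1.9
   vertex 2.7 3.3 2.6
  endloop
 endfacet
 facet normal 0.698 -0.337 0.632
  outer loop
   vertex 2.8 1.6 3.1
   vertex 2.3 0.0 2.8
   vertex 3.5 0.8 1.9
  endloop
 endfacet
 facet normal 0.363 0.282 0.888
  outer loop
   vertex 2.8 1.6 3.1
   vertex 2.7 3.3 2.6
   vertex 0.3 2.3 3.9
  endloop
 endfacet
 facet normal 0.231 -0.249 0.941
  outer loop
   vertex 2.8 1.6 3.1
   vertex 0.3 2.3 3.9
   vertex 2.3 0.0 2.8
  endloop
 endfacet
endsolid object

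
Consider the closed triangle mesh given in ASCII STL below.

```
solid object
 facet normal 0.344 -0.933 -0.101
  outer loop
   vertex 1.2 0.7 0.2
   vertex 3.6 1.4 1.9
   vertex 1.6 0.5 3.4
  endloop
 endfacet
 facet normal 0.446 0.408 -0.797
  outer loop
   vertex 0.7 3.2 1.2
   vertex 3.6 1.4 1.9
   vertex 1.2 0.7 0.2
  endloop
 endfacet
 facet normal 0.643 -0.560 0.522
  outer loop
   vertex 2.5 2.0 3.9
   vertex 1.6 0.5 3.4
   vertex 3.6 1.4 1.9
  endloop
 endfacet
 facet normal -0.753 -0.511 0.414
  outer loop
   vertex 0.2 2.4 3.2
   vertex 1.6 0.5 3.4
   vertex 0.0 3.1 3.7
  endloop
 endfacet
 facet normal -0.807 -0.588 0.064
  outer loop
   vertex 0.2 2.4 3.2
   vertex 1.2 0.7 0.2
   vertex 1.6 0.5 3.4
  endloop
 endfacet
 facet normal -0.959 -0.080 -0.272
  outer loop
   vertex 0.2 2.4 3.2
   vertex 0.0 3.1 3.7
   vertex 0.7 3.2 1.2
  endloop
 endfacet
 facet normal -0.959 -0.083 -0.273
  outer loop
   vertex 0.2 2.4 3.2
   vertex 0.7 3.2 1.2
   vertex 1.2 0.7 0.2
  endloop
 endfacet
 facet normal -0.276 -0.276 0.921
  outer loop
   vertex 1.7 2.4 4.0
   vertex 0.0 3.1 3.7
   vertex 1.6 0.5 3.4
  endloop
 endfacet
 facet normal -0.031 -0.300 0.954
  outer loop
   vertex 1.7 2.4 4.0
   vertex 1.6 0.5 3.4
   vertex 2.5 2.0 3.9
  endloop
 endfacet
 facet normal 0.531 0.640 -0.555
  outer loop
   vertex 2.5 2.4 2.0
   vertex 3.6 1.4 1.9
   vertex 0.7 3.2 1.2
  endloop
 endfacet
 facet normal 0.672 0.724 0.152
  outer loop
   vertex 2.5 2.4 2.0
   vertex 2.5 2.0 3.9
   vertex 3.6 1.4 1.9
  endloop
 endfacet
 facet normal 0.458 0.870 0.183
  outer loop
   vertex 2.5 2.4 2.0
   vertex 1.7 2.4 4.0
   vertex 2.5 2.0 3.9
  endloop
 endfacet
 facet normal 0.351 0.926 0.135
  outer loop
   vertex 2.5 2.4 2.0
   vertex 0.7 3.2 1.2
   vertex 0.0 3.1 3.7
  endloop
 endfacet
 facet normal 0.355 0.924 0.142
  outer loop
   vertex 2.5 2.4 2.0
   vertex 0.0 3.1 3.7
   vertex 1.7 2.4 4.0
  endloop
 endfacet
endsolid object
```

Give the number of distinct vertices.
9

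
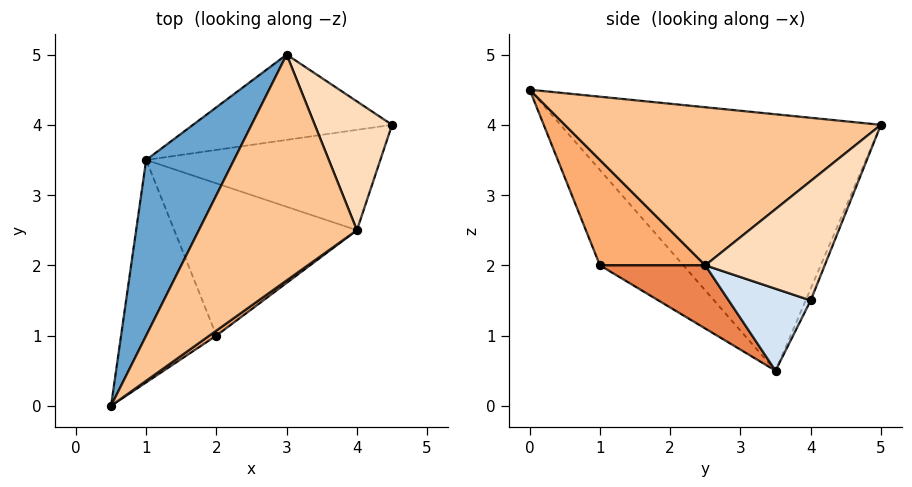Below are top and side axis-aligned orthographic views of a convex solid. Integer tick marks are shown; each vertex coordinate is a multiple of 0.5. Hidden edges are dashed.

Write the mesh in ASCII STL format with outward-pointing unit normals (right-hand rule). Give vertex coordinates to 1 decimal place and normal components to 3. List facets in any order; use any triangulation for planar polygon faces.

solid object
 facet normal -0.844 0.451 0.289
  outer loop
   vertex 3.0 5.0 4.0
   vertex 1.0 3.5 0.5
   vertex 0.5 0.0 4.5
  endloop
 endfacet
 facet normal -0.023 0.924 -0.383
  outer loop
   vertex 3.0 5.0 4.0
   vertex 4.5 4.0 1.5
   vertex 1.0 3.5 0.5
  endloop
 endfacet
 facet normal -0.577 -0.577 -0.577
  outer loop
   vertex 2.0 1.0 2.0
   vertex 0.5 0.0 4.5
   vertex 1.0 3.5 0.5
  endloop
 endfacet
 facet normal 0.304 -0.391 -0.869
  outer loop
   vertex 4.0 2.5 2.0
   vertex 1.0 3.5 0.5
   vertex 4.5 4.0 1.5
  endloop
 endfacet
 facet normal 0.300 -0.400 -0.866
  outer loop
   vertex 4.0 2.5 2.0
   vertex 2.0 1.0 2.0
   vertex 1.0 3.5 0.5
  endloop
 endfacet
 facet normal 0.600 -0.799 0.040
  outer loop
   vertex 4.0 2.5 2.0
   vertex 0.5 0.0 4.5
   vertex 2.0 1.0 2.0
  endloop
 endfacet
 facet normal 0.680 -0.272 0.680
  outer loop
   vertex 4.0 2.5 2.0
   vertex 3.0 5.0 4.0
   vertex 0.5 0.0 4.5
  endloop
 endfacet
 facet normal 0.836 -0.098 0.541
  outer loop
   vertex 4.0 2.5 2.0
   vertex 4.5 4.0 1.5
   vertex 3.0 5.0 4.0
  endloop
 endfacet
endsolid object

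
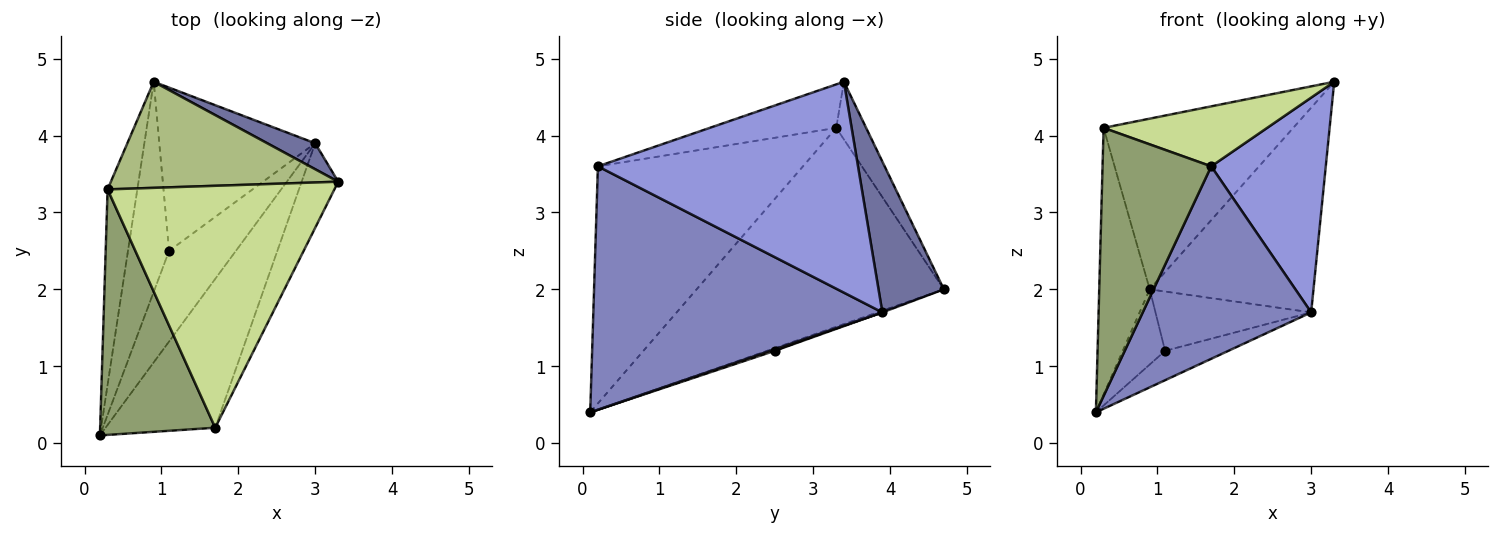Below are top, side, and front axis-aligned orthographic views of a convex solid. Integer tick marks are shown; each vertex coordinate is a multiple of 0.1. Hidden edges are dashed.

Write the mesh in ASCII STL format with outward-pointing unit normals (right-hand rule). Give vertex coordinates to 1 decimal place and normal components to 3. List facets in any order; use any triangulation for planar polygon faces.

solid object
 facet normal 0.368 0.922 0.117
  outer loop
   vertex 3.0 3.9 1.7
   vertex 0.9 4.7 2.0
   vertex 3.3 3.4 4.7
  endloop
 endfacet
 facet normal 0.805 -0.469 -0.363
  outer loop
   vertex 3.0 3.9 1.7
   vertex 1.7 0.2 3.6
   vertex 0.2 0.1 0.4
  endloop
 endfacet
 facet normal 0.904 -0.398 -0.157
  outer loop
   vertex 3.0 3.9 1.7
   vertex 3.3 3.4 4.7
   vertex 1.7 0.2 3.6
  endloop
 endfacet
 facet normal -0.969 0.198 -0.145
  outer loop
   vertex 0.3 3.3 4.1
   vertex 0.9 4.7 2.0
   vertex 0.2 0.1 0.4
  endloop
 endfacet
 facet normal -0.812 -0.430 0.394
  outer loop
   vertex 0.3 3.3 4.1
   vertex 0.2 0.1 0.4
   vertex 1.7 0.2 3.6
  endloop
 endfacet
 facet normal -0.133 0.842 0.523
  outer loop
   vertex 0.3 3.3 4.1
   vertex 3.3 3.4 4.7
   vertex 0.9 4.7 2.0
  endloop
 endfacet
 facet normal -0.183 -0.237 0.954
  outer loop
   vertex 0.3 3.3 4.1
   vertex 1.7 0.2 3.6
   vertex 3.3 3.4 4.7
  endloop
 endfacet
 facet normal -0.061 0.336 -0.940
  outer loop
   vertex 1.1 2.5 1.2
   vertex 0.2 0.1 0.4
   vertex 0.9 4.7 2.0
  endloop
 endfacet
 facet normal 0.023 0.308 -0.951
  outer loop
   vertex 1.1 2.5 1.2
   vertex 3.0 3.9 1.7
   vertex 0.2 0.1 0.4
  endloop
 endfacet
 facet normal -0.004 0.341 -0.940
  outer loop
   vertex 1.1 2.5 1.2
   vertex 0.9 4.7 2.0
   vertex 3.0 3.9 1.7
  endloop
 endfacet
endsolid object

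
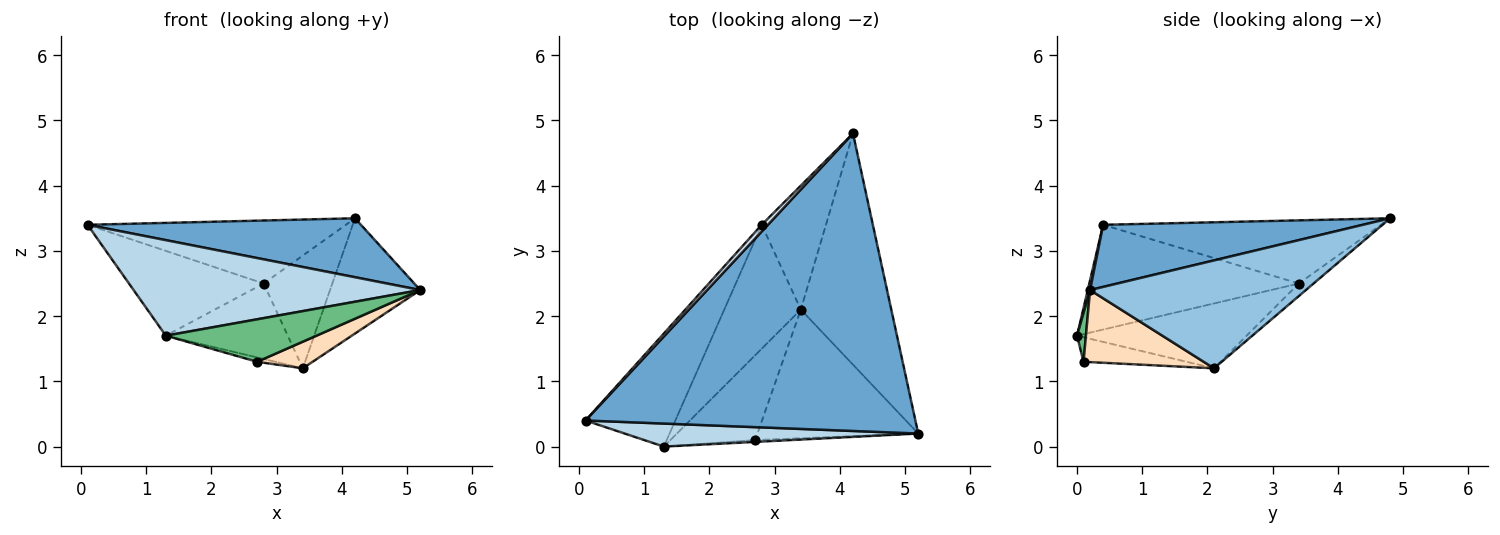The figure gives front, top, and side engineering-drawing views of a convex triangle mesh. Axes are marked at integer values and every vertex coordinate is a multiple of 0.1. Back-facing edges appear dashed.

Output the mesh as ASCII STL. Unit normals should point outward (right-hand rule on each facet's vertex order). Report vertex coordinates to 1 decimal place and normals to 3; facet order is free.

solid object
 facet normal 0.182 -0.191 0.965
  outer loop
   vertex 4.2 4.8 3.5
   vertex 0.1 0.4 3.4
   vertex 5.2 0.2 2.4
  endloop
 endfacet
 facet normal 0.730 0.305 -0.612
  outer loop
   vertex 3.4 2.1 1.2
   vertex 4.2 4.8 3.5
   vertex 5.2 0.2 2.4
  endloop
 endfacet
 facet normal 0.008 -0.972 0.234
  outer loop
   vertex 1.3 0.0 1.7
   vertex 5.2 0.2 2.4
   vertex 0.1 0.4 3.4
  endloop
 endfacet
 facet normal -0.731 0.679 0.072
  outer loop
   vertex 2.8 3.4 2.5
   vertex 0.1 0.4 3.4
   vertex 4.2 4.8 3.5
  endloop
 endfacet
 facet normal -0.143 0.666 -0.732
  outer loop
   vertex 2.8 3.4 2.5
   vertex 4.2 4.8 3.5
   vertex 3.4 2.1 1.2
  endloop
 endfacet
 facet normal -0.682 0.439 -0.585
  outer loop
   vertex 2.8 3.4 2.5
   vertex 1.3 0.0 1.7
   vertex 0.1 0.4 3.4
  endloop
 endfacet
 facet normal -0.586 0.421 -0.692
  outer loop
   vertex 2.8 3.4 2.5
   vertex 3.4 2.1 1.2
   vertex 1.3 0.0 1.7
  endloop
 endfacet
 facet normal 0.402 -0.186 -0.897
  outer loop
   vertex 2.7 0.1 1.3
   vertex 3.4 2.1 1.2
   vertex 5.2 0.2 2.4
  endloop
 endfacet
 facet normal 0.059 -0.997 -0.043
  outer loop
   vertex 2.7 0.1 1.3
   vertex 5.2 0.2 2.4
   vertex 1.3 0.0 1.7
  endloop
 endfacet
 facet normal -0.278 0.049 -0.959
  outer loop
   vertex 2.7 0.1 1.3
   vertex 1.3 0.0 1.7
   vertex 3.4 2.1 1.2
  endloop
 endfacet
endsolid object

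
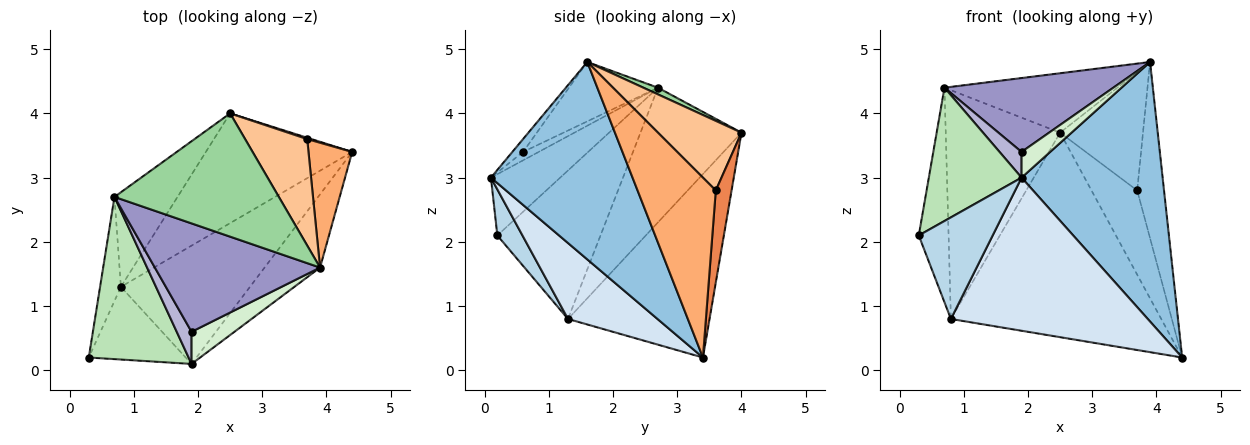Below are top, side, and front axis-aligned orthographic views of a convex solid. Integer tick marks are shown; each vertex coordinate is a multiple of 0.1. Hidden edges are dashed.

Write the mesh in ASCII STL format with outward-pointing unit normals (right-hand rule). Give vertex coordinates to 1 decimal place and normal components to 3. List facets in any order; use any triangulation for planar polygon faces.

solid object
 facet normal -0.510 0.758 -0.407
  outer loop
   vertex 0.8 1.3 0.8
   vertex 2.5 4.0 3.7
   vertex 4.4 3.4 0.2
  endloop
 endfacet
 facet normal 0.695 -0.692 -0.195
  outer loop
   vertex 1.9 0.1 3.0
   vertex 4.4 3.4 0.2
   vertex 3.9 1.6 4.8
  endloop
 endfacet
 facet normal 0.266 -0.784 -0.561
  outer loop
   vertex 1.9 0.1 3.0
   vertex 0.3 0.2 2.1
   vertex 0.8 1.3 0.8
  endloop
 endfacet
 facet normal 0.338 -0.745 -0.575
  outer loop
   vertex 1.9 0.1 3.0
   vertex 0.8 1.3 0.8
   vertex 4.4 3.4 0.2
  endloop
 endfacet
 facet normal 0.326 0.945 0.015
  outer loop
   vertex 3.7 3.6 2.8
   vertex 4.4 3.4 0.2
   vertex 2.5 4.0 3.7
  endloop
 endfacet
 facet normal 0.922 0.316 0.224
  outer loop
   vertex 3.7 3.6 2.8
   vertex 3.9 1.6 4.8
   vertex 4.4 3.4 0.2
  endloop
 endfacet
 facet normal 0.600 0.595 0.535
  outer loop
   vertex 3.7 3.6 2.8
   vertex 2.5 4.0 3.7
   vertex 3.9 1.6 4.8
  endloop
 endfacet
 facet normal -0.952 0.275 -0.133
  outer loop
   vertex 0.7 2.7 4.4
   vertex 0.8 1.3 0.8
   vertex 0.3 0.2 2.1
  endloop
 endfacet
 facet normal -0.632 0.716 -0.296
  outer loop
   vertex 0.7 2.7 4.4
   vertex 2.5 4.0 3.7
   vertex 0.8 1.3 0.8
  endloop
 endfacet
 facet normal 0.037 0.434 0.900
  outer loop
   vertex 0.7 2.7 4.4
   vertex 3.9 1.6 4.8
   vertex 2.5 4.0 3.7
  endloop
 endfacet
 facet normal -0.429 -0.574 0.698
  outer loop
   vertex 0.7 2.7 4.4
   vertex 0.3 0.2 2.1
   vertex 1.9 0.1 3.0
  endloop
 endfacet
 facet normal -0.228 -0.608 0.760
  outer loop
   vertex 1.9 0.6 3.4
   vertex 1.9 0.1 3.0
   vertex 3.9 1.6 4.8
  endloop
 endfacet
 facet normal -0.285 -0.540 0.792
  outer loop
   vertex 1.9 0.6 3.4
   vertex 3.9 1.6 4.8
   vertex 0.7 2.7 4.4
  endloop
 endfacet
 facet normal -0.405 -0.571 0.714
  outer loop
   vertex 1.9 0.6 3.4
   vertex 0.7 2.7 4.4
   vertex 1.9 0.1 3.0
  endloop
 endfacet
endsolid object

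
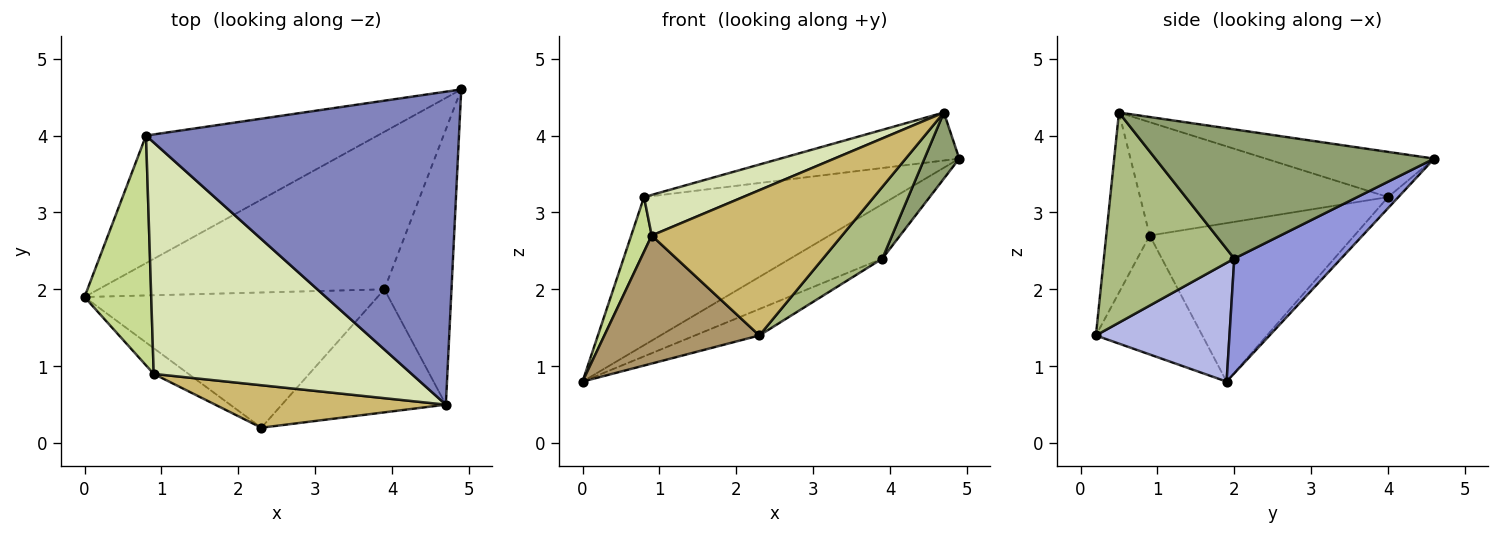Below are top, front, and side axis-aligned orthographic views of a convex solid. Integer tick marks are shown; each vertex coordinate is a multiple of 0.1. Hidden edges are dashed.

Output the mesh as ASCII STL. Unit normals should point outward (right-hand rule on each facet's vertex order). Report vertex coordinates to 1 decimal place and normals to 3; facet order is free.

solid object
 facet normal -0.031 0.757 -0.652
  outer loop
   vertex 0.8 4.0 3.2
   vertex 4.9 4.6 3.7
   vertex 0.0 1.9 0.8
  endloop
 endfacet
 facet normal -0.141 0.150 0.979
  outer loop
   vertex 0.8 4.0 3.2
   vertex 4.7 0.5 4.3
   vertex 4.9 4.6 3.7
  endloop
 endfacet
 facet normal 0.355 0.305 -0.884
  outer loop
   vertex 3.9 2.0 2.4
   vertex 0.0 1.9 0.8
   vertex 4.9 4.6 3.7
  endloop
 endfacet
 facet normal 0.370 0.178 -0.912
  outer loop
   vertex 3.9 2.0 2.4
   vertex 2.3 0.2 1.4
   vertex 0.0 1.9 0.8
  endloop
 endfacet
 facet normal 0.882 -0.110 -0.458
  outer loop
   vertex 3.9 2.0 2.4
   vertex 4.9 4.6 3.7
   vertex 4.7 0.5 4.3
  endloop
 endfacet
 facet normal 0.742 -0.338 -0.579
  outer loop
   vertex 3.9 2.0 2.4
   vertex 4.7 0.5 4.3
   vertex 2.3 0.2 1.4
  endloop
 endfacet
 facet normal -0.918 -0.092 0.386
  outer loop
   vertex 0.9 0.9 2.7
   vertex 0.8 4.0 3.2
   vertex 0.0 1.9 0.8
  endloop
 endfacet
 facet normal -0.397 -0.159 0.904
  outer loop
   vertex 0.9 0.9 2.7
   vertex 4.7 0.5 4.3
   vertex 0.8 4.0 3.2
  endloop
 endfacet
 facet normal -0.558 -0.813 -0.164
  outer loop
   vertex 0.9 0.9 2.7
   vertex 0.0 1.9 0.8
   vertex 2.3 0.2 1.4
  endloop
 endfacet
 facet normal -0.214 -0.938 0.274
  outer loop
   vertex 0.9 0.9 2.7
   vertex 2.3 0.2 1.4
   vertex 4.7 0.5 4.3
  endloop
 endfacet
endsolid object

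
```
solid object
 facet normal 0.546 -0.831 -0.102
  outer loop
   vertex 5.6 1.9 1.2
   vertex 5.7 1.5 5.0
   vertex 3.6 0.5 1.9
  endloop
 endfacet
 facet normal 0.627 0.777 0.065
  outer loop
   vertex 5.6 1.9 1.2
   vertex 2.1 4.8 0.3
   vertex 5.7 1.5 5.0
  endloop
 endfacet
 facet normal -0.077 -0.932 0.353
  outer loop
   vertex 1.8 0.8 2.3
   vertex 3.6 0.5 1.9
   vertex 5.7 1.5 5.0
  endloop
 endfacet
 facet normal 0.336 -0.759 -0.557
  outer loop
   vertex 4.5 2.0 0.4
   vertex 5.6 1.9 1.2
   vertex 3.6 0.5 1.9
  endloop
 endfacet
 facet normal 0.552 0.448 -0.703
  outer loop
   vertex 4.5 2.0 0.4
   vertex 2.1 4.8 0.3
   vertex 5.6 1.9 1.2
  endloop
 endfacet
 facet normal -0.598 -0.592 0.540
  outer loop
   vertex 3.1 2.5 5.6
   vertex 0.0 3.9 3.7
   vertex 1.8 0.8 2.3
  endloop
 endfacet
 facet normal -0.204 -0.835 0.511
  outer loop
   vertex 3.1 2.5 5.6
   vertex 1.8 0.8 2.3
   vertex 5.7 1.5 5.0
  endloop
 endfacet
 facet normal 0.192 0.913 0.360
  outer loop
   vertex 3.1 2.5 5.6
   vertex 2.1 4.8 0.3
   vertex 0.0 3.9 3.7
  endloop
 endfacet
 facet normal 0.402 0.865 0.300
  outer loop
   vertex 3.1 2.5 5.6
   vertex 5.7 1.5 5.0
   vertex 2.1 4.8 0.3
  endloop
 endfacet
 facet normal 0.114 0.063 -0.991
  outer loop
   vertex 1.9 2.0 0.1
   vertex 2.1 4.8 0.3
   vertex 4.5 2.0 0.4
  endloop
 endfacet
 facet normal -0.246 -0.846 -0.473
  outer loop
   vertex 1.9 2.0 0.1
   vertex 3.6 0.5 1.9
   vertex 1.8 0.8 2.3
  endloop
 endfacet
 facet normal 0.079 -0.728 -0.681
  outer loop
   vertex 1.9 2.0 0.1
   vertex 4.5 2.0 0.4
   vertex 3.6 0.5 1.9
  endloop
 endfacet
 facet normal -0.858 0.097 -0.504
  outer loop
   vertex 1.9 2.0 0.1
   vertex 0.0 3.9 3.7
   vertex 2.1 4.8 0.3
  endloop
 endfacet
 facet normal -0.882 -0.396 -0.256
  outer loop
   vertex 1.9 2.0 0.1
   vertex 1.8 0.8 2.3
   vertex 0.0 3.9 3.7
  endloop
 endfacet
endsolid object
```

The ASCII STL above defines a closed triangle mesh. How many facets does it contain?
14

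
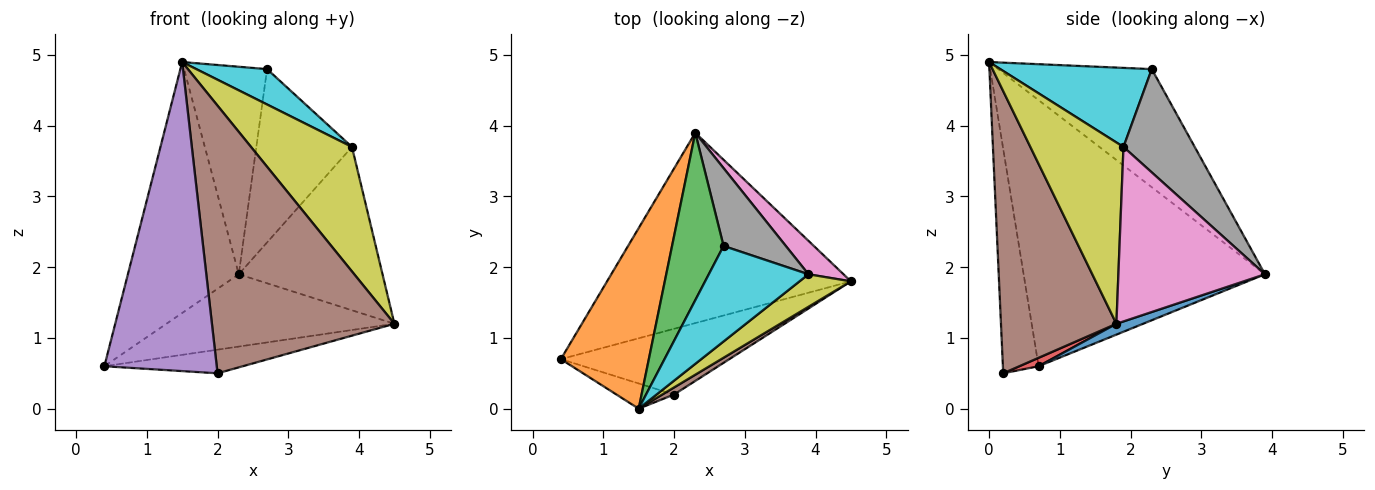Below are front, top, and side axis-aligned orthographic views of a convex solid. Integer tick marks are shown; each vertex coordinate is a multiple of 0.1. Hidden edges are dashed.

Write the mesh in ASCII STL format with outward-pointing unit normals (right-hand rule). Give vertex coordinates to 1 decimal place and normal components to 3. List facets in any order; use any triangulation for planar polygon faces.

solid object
 facet normal 0.041 0.355 -0.934
  outer loop
   vertex 2.3 3.9 1.9
   vertex 4.5 1.8 1.2
   vertex 0.4 0.7 0.6
  endloop
 endfacet
 facet normal -0.870 0.400 0.288
  outer loop
   vertex 1.5 0.0 4.9
   vertex 2.3 3.9 1.9
   vertex 0.4 0.7 0.6
  endloop
 endfacet
 facet normal -0.821 0.444 0.358
  outer loop
   vertex 2.7 2.3 4.8
   vertex 2.3 3.9 1.9
   vertex 1.5 0.0 4.9
  endloop
 endfacet
 facet normal 0.047 0.338 -0.940
  outer loop
   vertex 2.0 0.2 0.5
   vertex 0.4 0.7 0.6
   vertex 4.5 1.8 1.2
  endloop
 endfacet
 facet normal -0.302 -0.950 -0.077
  outer loop
   vertex 2.0 0.2 0.5
   vertex 1.5 0.0 4.9
   vertex 0.4 0.7 0.6
  endloop
 endfacet
 facet normal 0.534 -0.845 0.022
  outer loop
   vertex 2.0 0.2 0.5
   vertex 4.5 1.8 1.2
   vertex 1.5 0.0 4.9
  endloop
 endfacet
 facet normal 0.707 0.693 0.142
  outer loop
   vertex 3.9 1.9 3.7
   vertex 4.5 1.8 1.2
   vertex 2.3 3.9 1.9
  endloop
 endfacet
 facet normal 0.562 0.755 0.339
  outer loop
   vertex 3.9 1.9 3.7
   vertex 2.3 3.9 1.9
   vertex 2.7 2.3 4.8
  endloop
 endfacet
 facet normal 0.666 -0.722 0.189
  outer loop
   vertex 3.9 1.9 3.7
   vertex 1.5 0.0 4.9
   vertex 4.5 1.8 1.2
  endloop
 endfacet
 facet normal 0.597 -0.279 0.752
  outer loop
   vertex 3.9 1.9 3.7
   vertex 2.7 2.3 4.8
   vertex 1.5 0.0 4.9
  endloop
 endfacet
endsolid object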